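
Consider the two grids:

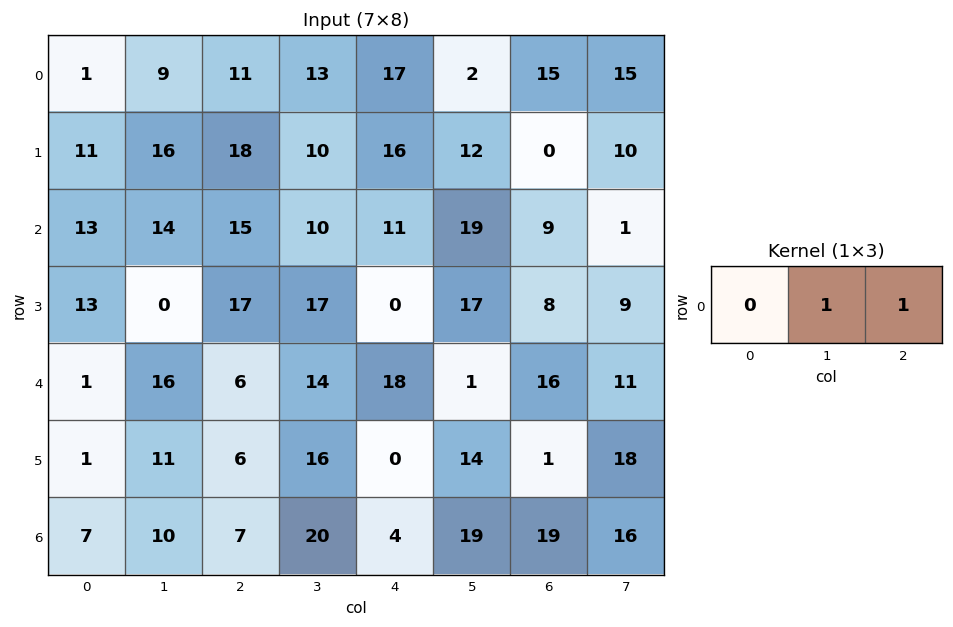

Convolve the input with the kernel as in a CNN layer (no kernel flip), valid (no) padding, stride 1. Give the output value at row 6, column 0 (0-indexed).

17

The receptive field on the input at this output position is [7 10 7]. Elementwise product with the kernel and sum: 10·1 + 7·1.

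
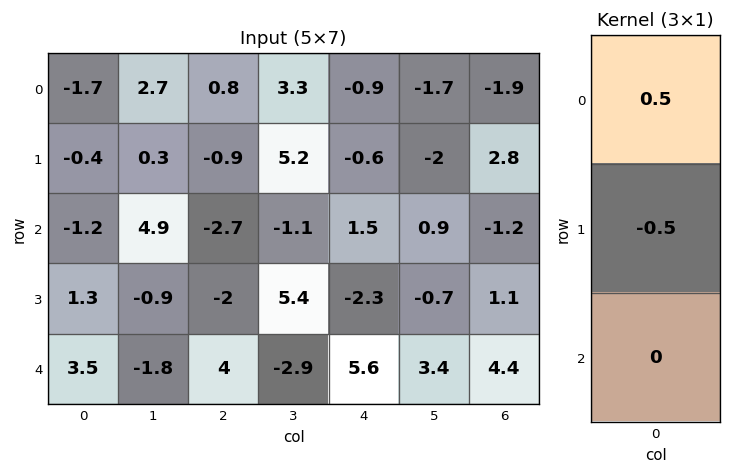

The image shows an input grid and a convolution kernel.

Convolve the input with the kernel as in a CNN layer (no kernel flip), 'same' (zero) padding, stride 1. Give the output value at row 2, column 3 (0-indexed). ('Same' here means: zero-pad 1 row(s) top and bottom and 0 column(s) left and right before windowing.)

The receptive field on the zero-padded input at this output position is [5.2 / -1.1 / 5.4]. Elementwise product with the kernel and sum: 5.2·0.5 + -1.1·-0.5.

3.15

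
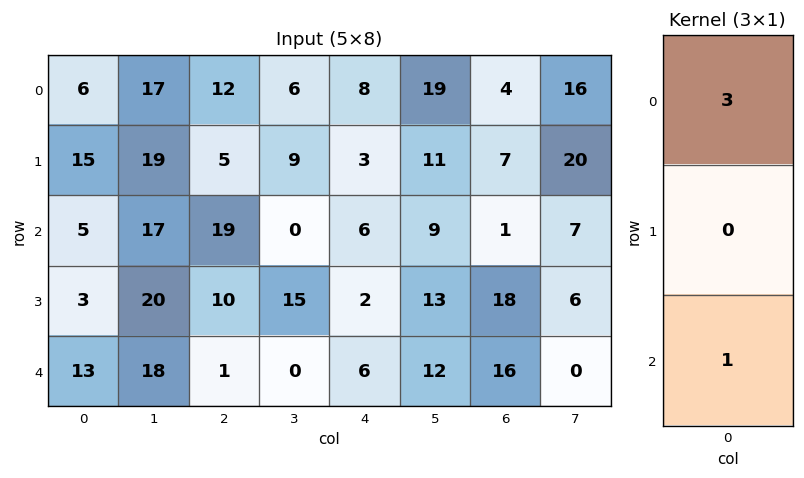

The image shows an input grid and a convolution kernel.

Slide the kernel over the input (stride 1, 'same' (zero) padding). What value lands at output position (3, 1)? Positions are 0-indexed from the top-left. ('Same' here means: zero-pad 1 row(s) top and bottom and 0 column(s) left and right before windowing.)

69

The receptive field on the zero-padded input at this output position is [17 / 20 / 18]. Elementwise product with the kernel and sum: 17·3 + 18·1.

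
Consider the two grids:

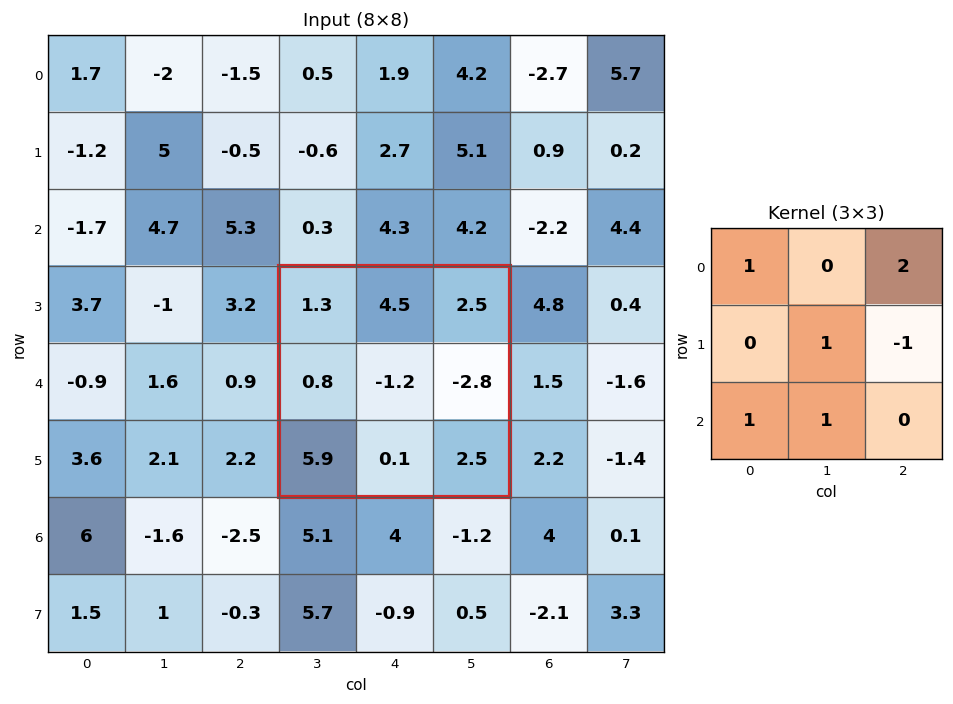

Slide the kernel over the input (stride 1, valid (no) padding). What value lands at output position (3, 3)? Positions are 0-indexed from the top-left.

13.9

The receptive field on the input at this output position is [1.3 4.5 2.5 / 0.8 -1.2 -2.8 / 5.9 0.1 2.5]. Elementwise product with the kernel and sum: 1.3·1 + 2.5·2 + -1.2·1 + -2.8·-1 + 5.9·1 + 0.1·1.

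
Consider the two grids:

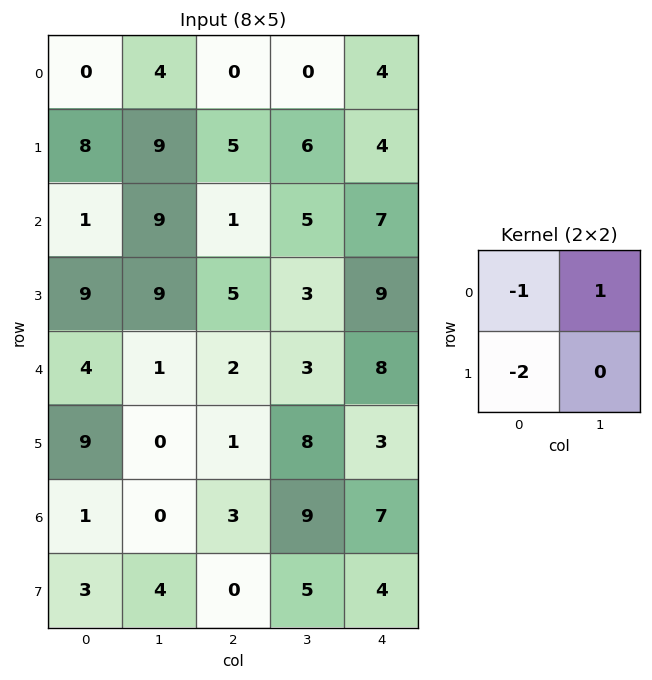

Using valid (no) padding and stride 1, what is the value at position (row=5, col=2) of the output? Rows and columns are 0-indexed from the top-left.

The receptive field on the input at this output position is [1 8 / 3 9]. Elementwise product with the kernel and sum: 1·-1 + 8·1 + 3·-2.

1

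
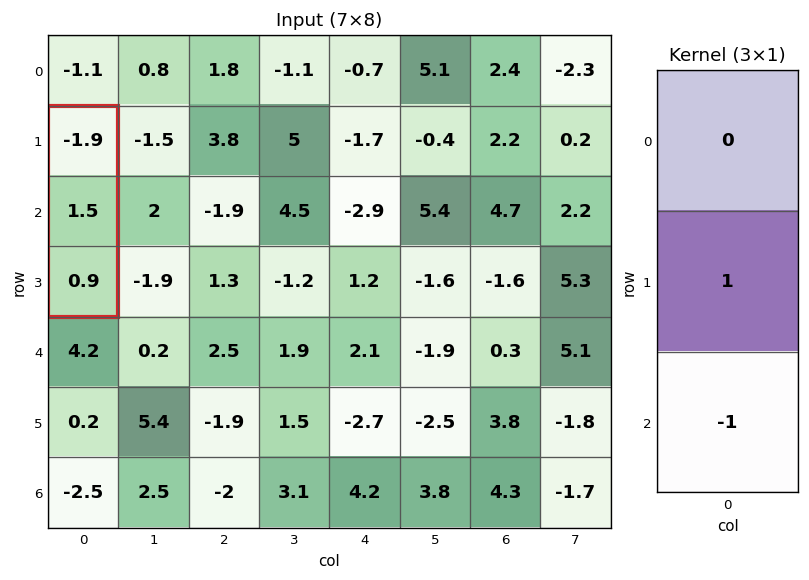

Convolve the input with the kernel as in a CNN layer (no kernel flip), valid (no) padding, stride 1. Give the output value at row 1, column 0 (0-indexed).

The receptive field on the input at this output position is [-1.9 / 1.5 / 0.9]. Elementwise product with the kernel and sum: 1.5·1 + 0.9·-1.

0.6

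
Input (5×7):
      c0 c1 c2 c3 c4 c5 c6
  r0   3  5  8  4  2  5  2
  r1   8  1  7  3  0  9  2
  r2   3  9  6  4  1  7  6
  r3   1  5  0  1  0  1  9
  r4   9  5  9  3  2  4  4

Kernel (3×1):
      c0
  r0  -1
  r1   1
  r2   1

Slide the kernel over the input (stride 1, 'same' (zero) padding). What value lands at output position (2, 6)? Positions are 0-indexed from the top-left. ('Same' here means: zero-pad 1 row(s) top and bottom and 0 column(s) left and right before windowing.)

13

The receptive field on the zero-padded input at this output position is [2 / 6 / 9]. Elementwise product with the kernel and sum: 2·-1 + 6·1 + 9·1.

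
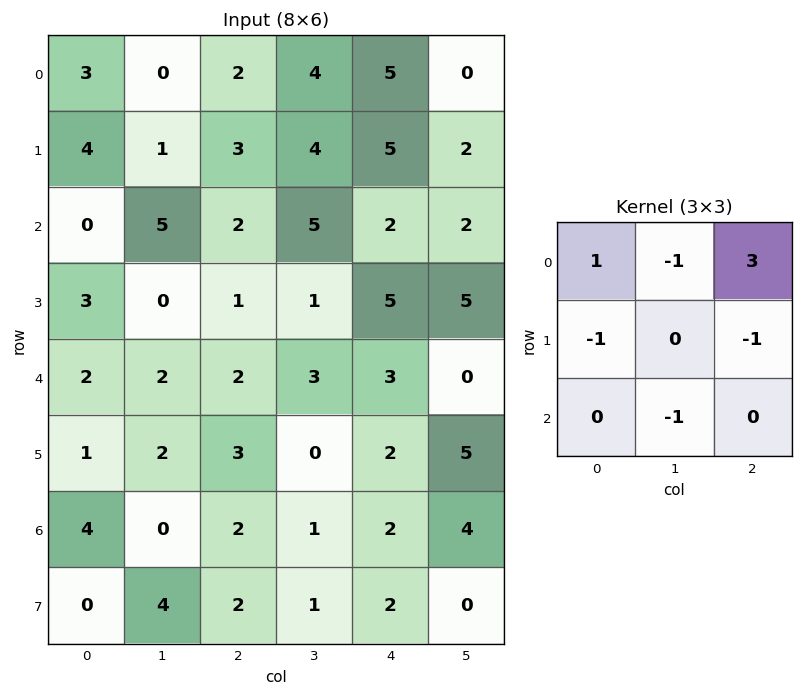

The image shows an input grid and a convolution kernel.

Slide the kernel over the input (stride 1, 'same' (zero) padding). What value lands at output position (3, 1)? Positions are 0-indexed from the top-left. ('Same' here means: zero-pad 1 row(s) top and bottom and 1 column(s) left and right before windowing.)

The receptive field on the zero-padded input at this output position is [0 5 2 / 3 0 1 / 2 2 2]. Elementwise product with the kernel and sum: 0·1 + 5·-1 + 2·3 + 3·-1 + 1·-1 + 2·-1.

-5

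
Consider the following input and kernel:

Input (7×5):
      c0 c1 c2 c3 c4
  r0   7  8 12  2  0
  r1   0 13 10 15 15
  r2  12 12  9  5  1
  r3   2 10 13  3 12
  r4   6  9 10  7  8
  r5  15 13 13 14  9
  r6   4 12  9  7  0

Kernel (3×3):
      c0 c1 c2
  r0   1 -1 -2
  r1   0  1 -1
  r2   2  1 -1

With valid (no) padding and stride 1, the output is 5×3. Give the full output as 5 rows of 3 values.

Output[0,0]: The receptive field on the input at this output position is [7 8 12 / 0 13 10 / 12 12 9]. Elementwise product with the kernel and sum: 7·1 + 8·-1 + 12·-2 + 13·1 + 10·-1 + 12·2 + 12·1 + 9·-1.
Output[0,1]: The receptive field on the input at this output position is [8 12 2 / 13 10 15 / 12 9 5]. Elementwise product with the kernel and sum: 8·1 + 12·-1 + 2·-2 + 10·1 + 15·-1 + 12·2 + 9·1 + 5·-1.

5 15 32
-29 7 -14
-10 24 12
-5 19 16
-12 10 17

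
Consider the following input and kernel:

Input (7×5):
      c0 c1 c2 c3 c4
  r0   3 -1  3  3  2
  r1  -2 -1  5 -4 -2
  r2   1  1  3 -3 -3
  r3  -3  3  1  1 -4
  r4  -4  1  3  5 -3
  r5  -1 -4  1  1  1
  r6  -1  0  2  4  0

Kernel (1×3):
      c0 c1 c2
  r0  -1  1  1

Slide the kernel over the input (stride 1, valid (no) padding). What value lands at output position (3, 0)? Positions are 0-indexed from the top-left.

7

The receptive field on the input at this output position is [-3 3 1]. Elementwise product with the kernel and sum: -3·-1 + 3·1 + 1·1.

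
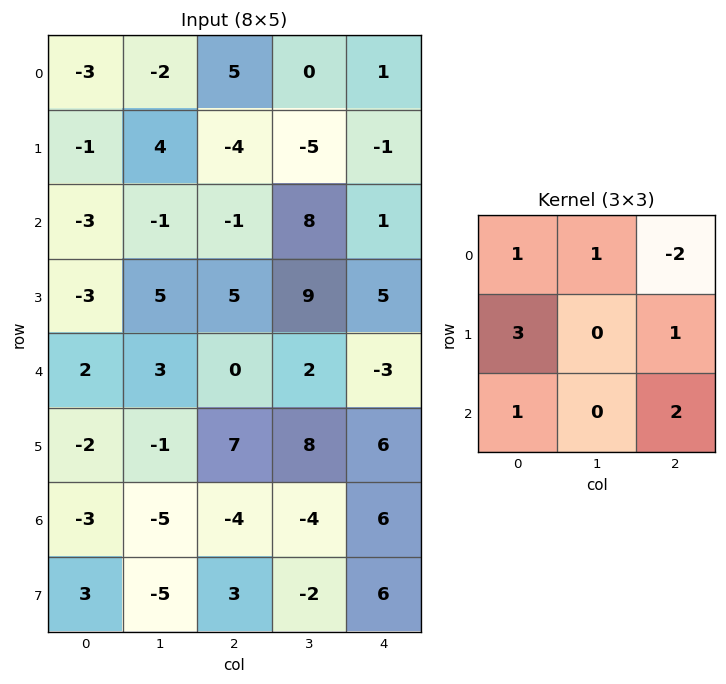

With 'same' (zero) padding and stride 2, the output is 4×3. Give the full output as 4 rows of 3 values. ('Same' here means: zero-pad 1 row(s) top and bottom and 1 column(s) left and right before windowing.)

Output[0,0]: The receptive field on the zero-padded input at this output position is [0 0 0 / 0 -3 -2 / 0 -1 4]. Elementwise product with the kernel and sum: 0·1 + 0·1 + 0·-2 + 0·3 + -2·1 + 0·1 + 4·2.

6 -12 -5
0 38 27
-12 18 28
-15 -38 0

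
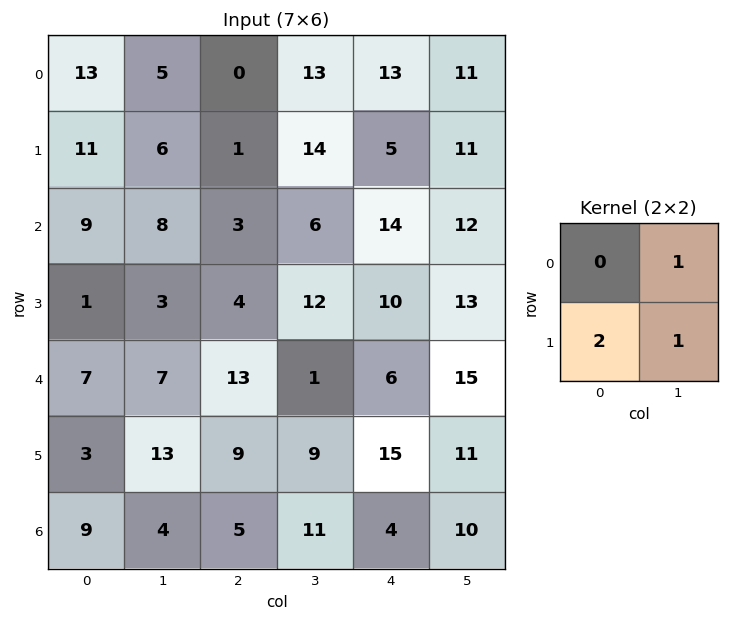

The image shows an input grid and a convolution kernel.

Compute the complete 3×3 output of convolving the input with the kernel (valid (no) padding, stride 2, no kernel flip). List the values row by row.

33 29 32
13 26 45
26 28 56

Output[0,0]: The receptive field on the input at this output position is [13 5 / 11 6]. Elementwise product with the kernel and sum: 5·1 + 11·2 + 6·1.
Output[0,1]: The receptive field on the input at this output position is [0 13 / 1 14]. Elementwise product with the kernel and sum: 13·1 + 1·2 + 14·1.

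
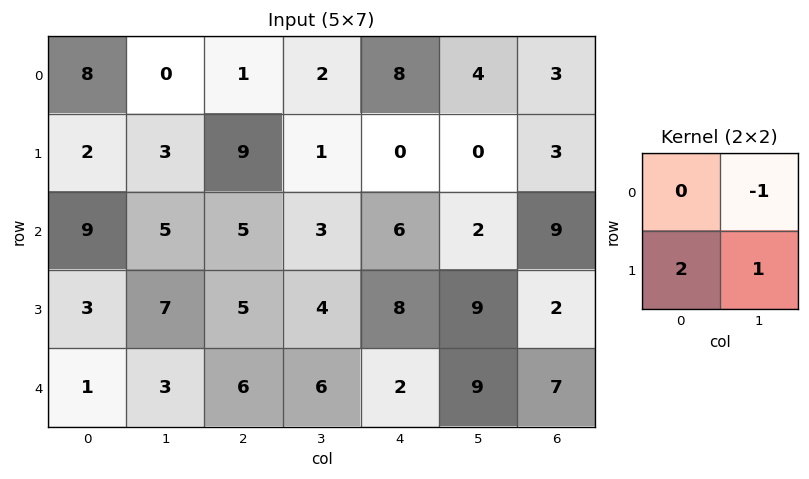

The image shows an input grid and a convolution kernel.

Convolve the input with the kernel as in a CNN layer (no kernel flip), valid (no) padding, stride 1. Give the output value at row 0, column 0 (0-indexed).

7

The receptive field on the input at this output position is [8 0 / 2 3]. Elementwise product with the kernel and sum: 0·-1 + 2·2 + 3·1.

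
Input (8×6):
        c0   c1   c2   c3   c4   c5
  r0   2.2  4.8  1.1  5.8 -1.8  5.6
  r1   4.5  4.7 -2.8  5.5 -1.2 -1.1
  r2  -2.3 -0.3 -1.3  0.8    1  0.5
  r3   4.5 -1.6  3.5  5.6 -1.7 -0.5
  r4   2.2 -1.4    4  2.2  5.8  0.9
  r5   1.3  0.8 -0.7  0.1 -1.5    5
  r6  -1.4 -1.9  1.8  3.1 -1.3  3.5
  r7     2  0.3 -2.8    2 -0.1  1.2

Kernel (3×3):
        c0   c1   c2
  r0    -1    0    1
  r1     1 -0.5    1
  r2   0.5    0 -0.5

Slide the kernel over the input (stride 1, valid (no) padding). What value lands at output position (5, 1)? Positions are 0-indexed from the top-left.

The receptive field on the input at this output position is [0.8 -0.7 0.1 / -1.9 1.8 3.1 / 0.3 -2.8 2]. Elementwise product with the kernel and sum: 0.8·-1 + 0.1·1 + -1.9·1 + 1.8·-0.5 + 3.1·1 + 0.3·0.5 + 2·-0.5.

-1.25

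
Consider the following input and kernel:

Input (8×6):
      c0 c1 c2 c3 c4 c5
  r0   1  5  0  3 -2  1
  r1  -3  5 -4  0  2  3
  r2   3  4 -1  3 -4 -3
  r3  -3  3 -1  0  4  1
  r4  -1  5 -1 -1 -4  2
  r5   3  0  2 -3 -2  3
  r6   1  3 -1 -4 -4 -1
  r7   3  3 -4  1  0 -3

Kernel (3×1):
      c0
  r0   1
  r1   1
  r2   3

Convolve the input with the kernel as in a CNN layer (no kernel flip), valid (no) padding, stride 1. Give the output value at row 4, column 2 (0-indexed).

-2

The receptive field on the input at this output position is [-1 / 2 / -1]. Elementwise product with the kernel and sum: -1·1 + 2·1 + -1·3.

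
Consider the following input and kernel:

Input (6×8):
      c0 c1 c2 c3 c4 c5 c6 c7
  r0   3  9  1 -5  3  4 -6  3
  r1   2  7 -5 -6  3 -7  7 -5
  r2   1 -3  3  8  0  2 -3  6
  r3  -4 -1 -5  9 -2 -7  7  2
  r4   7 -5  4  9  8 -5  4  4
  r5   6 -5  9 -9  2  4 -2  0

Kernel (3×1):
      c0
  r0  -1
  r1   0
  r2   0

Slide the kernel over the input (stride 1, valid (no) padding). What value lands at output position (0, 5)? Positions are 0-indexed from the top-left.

The receptive field on the input at this output position is [4 / -7 / 2]. Elementwise product with the kernel and sum: 4·-1.

-4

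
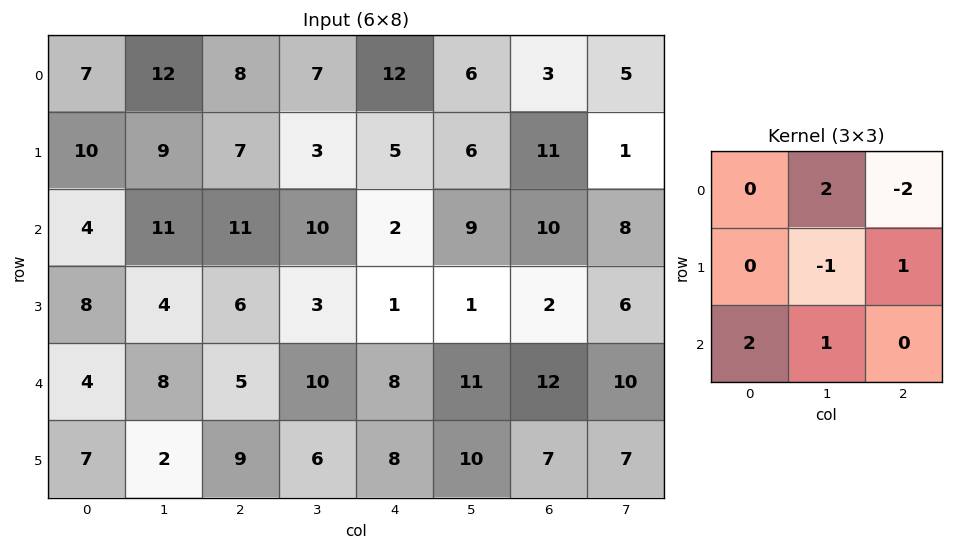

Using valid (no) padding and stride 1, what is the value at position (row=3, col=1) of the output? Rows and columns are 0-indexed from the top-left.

24

The receptive field on the input at this output position is [4 6 3 / 8 5 10 / 2 9 6]. Elementwise product with the kernel and sum: 6·2 + 3·-2 + 5·-1 + 10·1 + 2·2 + 9·1.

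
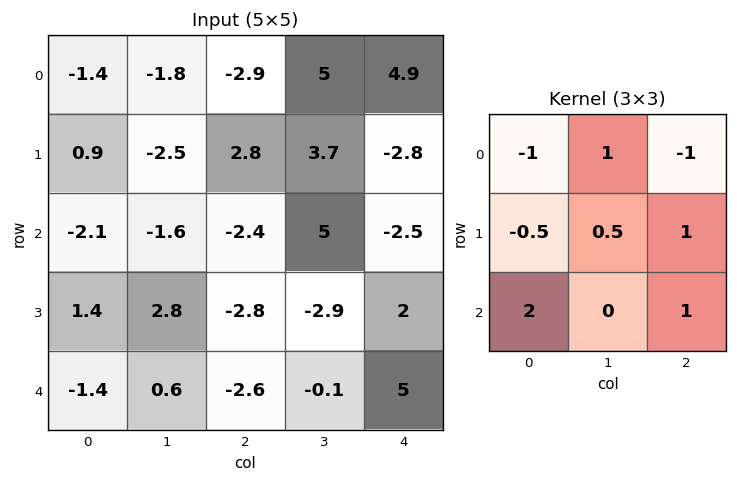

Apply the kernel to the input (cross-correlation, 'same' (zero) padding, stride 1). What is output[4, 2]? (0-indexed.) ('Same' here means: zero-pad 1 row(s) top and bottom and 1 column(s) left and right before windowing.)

-4.4

The receptive field on the zero-padded input at this output position is [2.8 -2.8 -2.9 / 0.6 -2.6 -0.1 / 0 0 0]. Elementwise product with the kernel and sum: 2.8·-1 + -2.8·1 + -2.9·-1 + 0.6·-0.5 + -2.6·0.5 + -0.1·1 + 0·2 + 0·1.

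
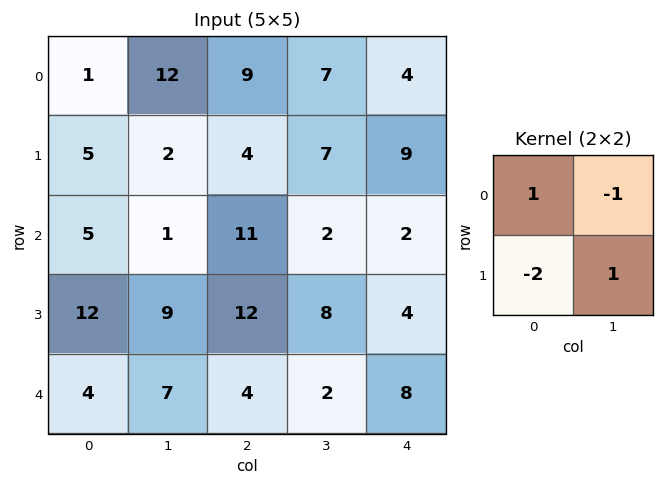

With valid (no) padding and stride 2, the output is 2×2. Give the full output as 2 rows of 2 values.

-19 1
-11 -7

Output[0,0]: The receptive field on the input at this output position is [1 12 / 5 2]. Elementwise product with the kernel and sum: 1·1 + 12·-1 + 5·-2 + 2·1.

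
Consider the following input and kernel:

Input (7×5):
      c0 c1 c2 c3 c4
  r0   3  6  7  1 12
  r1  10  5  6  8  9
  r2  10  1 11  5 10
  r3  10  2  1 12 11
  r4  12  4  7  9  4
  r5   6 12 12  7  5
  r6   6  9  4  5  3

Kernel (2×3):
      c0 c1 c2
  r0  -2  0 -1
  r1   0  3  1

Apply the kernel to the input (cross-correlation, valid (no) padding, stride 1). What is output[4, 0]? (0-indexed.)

17

The receptive field on the input at this output position is [12 4 7 / 6 12 12]. Elementwise product with the kernel and sum: 12·-2 + 7·-1 + 12·3 + 12·1.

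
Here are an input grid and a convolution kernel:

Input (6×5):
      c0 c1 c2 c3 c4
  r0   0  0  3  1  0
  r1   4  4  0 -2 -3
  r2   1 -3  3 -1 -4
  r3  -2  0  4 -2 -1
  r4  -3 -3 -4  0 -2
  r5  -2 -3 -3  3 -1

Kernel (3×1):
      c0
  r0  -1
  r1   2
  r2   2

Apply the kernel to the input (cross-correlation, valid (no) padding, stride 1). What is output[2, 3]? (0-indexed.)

-3

The receptive field on the input at this output position is [-1 / -2 / 0]. Elementwise product with the kernel and sum: -1·-1 + -2·2 + 0·2.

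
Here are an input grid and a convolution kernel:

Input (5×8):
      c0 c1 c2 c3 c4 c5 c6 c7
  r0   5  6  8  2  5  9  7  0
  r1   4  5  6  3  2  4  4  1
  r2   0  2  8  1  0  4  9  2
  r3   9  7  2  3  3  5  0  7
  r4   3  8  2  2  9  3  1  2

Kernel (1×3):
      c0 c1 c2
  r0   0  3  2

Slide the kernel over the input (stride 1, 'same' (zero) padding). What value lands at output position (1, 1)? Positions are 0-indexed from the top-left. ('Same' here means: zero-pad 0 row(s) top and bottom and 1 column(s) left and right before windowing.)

27

The receptive field on the zero-padded input at this output position is [4 5 6]. Elementwise product with the kernel and sum: 5·3 + 6·2.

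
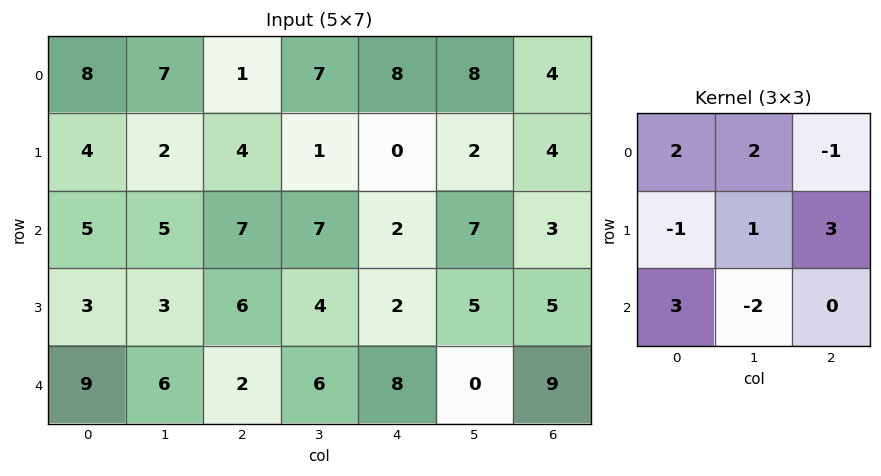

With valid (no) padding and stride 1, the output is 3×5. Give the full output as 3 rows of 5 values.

44 15 12 44 34
32 31 26 24 10
46 46 24 26 57

Output[0,0]: The receptive field on the input at this output position is [8 7 1 / 4 2 4 / 5 5 7]. Elementwise product with the kernel and sum: 8·2 + 7·2 + 1·-1 + 4·-1 + 2·1 + 4·3 + 5·3 + 5·-2.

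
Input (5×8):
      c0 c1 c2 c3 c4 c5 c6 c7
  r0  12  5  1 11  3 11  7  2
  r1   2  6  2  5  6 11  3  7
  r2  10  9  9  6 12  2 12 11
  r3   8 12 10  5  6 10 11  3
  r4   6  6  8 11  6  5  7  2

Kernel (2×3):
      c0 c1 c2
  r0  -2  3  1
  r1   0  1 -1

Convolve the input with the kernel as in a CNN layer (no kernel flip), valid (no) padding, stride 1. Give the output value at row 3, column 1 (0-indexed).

The receptive field on the input at this output position is [12 10 5 / 6 8 11]. Elementwise product with the kernel and sum: 12·-2 + 10·3 + 5·1 + 8·1 + 11·-1.

8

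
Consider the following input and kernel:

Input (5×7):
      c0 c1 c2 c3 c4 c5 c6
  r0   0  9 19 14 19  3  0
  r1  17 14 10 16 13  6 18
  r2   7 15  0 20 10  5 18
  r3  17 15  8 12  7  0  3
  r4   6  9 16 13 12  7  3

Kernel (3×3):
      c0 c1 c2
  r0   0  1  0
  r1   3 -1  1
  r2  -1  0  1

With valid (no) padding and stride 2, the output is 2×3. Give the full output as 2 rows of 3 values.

49 51 62
69 35 20

Output[0,0]: The receptive field on the input at this output position is [0 9 19 / 17 14 10 / 7 15 0]. Elementwise product with the kernel and sum: 9·1 + 17·3 + 14·-1 + 10·1 + 7·-1 + 0·1.
Output[0,1]: The receptive field on the input at this output position is [19 14 19 / 10 16 13 / 0 20 10]. Elementwise product with the kernel and sum: 14·1 + 10·3 + 16·-1 + 13·1 + 0·-1 + 10·1.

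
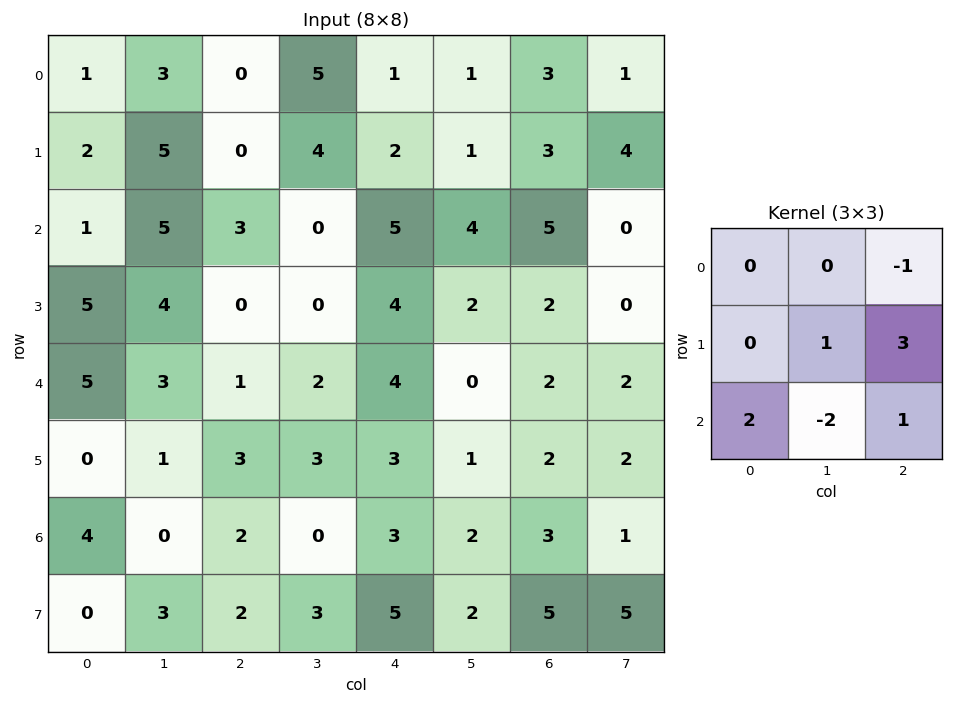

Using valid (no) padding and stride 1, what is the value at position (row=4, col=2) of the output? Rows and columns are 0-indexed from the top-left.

The receptive field on the input at this output position is [1 2 4 / 3 3 3 / 2 0 3]. Elementwise product with the kernel and sum: 4·-1 + 3·1 + 3·3 + 2·2 + 0·-2 + 3·1.

15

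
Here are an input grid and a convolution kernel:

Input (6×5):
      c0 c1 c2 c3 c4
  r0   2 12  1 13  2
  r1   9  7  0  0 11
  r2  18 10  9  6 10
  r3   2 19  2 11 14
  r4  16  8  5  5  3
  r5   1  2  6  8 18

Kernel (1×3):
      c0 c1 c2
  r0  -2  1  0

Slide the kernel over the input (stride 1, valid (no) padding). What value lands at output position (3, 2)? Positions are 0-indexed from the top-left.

7

The receptive field on the input at this output position is [2 11 14]. Elementwise product with the kernel and sum: 2·-2 + 11·1.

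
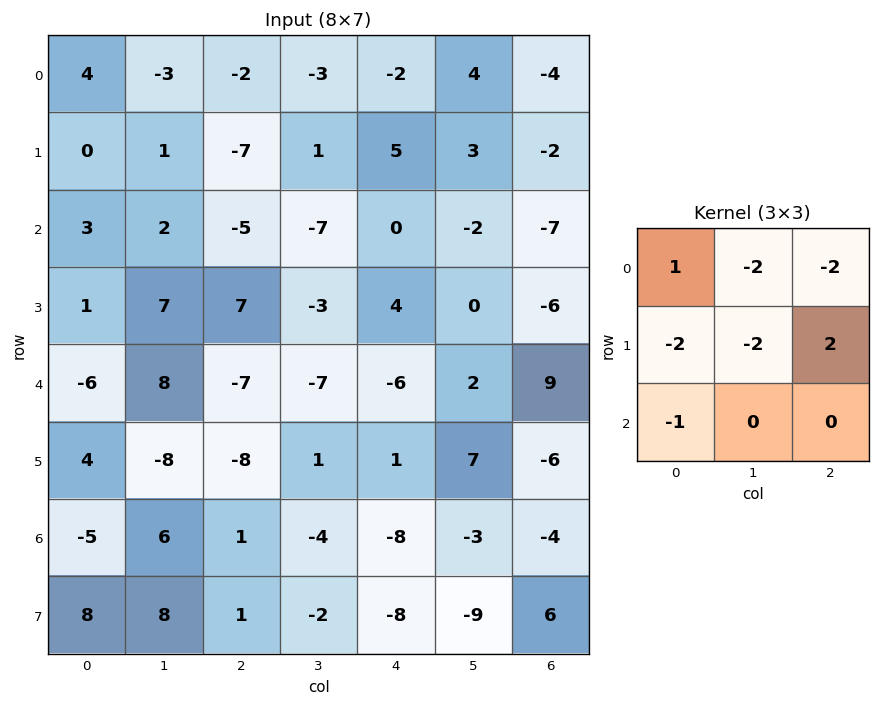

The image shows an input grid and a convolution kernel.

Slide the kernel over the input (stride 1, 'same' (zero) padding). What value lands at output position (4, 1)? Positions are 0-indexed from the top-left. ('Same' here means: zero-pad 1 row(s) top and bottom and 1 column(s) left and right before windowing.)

-49

The receptive field on the zero-padded input at this output position is [1 7 7 / -6 8 -7 / 4 -8 -8]. Elementwise product with the kernel and sum: 1·1 + 7·-2 + 7·-2 + -6·-2 + 8·-2 + -7·2 + 4·-1.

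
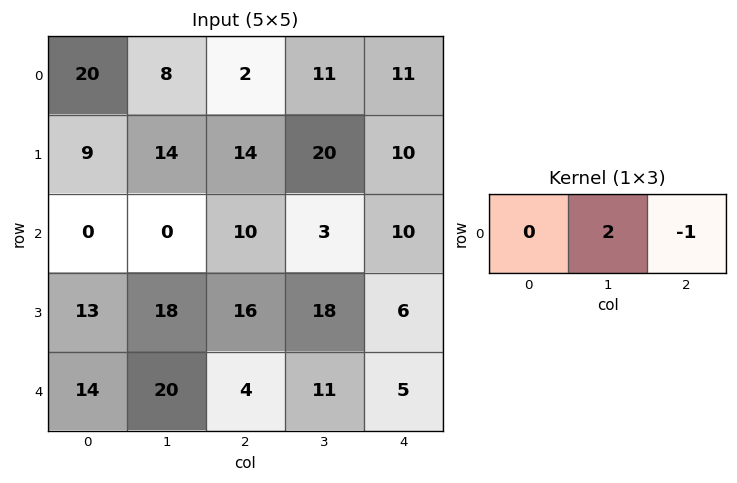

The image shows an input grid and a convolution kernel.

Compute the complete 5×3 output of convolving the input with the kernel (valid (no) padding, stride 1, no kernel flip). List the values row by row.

Output[0,0]: The receptive field on the input at this output position is [20 8 2]. Elementwise product with the kernel and sum: 8·2 + 2·-1.

14 -7 11
14 8 30
-10 17 -4
20 14 30
36 -3 17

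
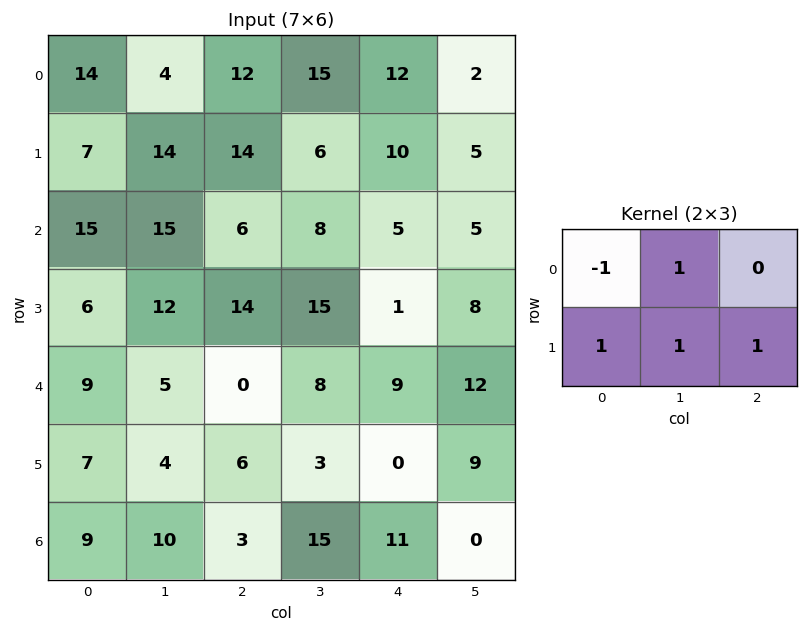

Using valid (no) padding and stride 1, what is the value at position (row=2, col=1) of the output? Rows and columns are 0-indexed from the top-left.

32

The receptive field on the input at this output position is [15 6 8 / 12 14 15]. Elementwise product with the kernel and sum: 15·-1 + 6·1 + 12·1 + 14·1 + 15·1.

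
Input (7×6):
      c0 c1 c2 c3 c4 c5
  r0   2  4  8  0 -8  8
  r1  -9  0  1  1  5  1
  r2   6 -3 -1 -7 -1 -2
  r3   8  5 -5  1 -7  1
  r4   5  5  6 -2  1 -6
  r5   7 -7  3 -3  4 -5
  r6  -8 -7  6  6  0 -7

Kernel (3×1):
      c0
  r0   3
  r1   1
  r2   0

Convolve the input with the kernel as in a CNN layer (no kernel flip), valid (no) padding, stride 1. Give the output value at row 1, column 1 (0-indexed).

-3

The receptive field on the input at this output position is [0 / -3 / 5]. Elementwise product with the kernel and sum: 0·3 + -3·1.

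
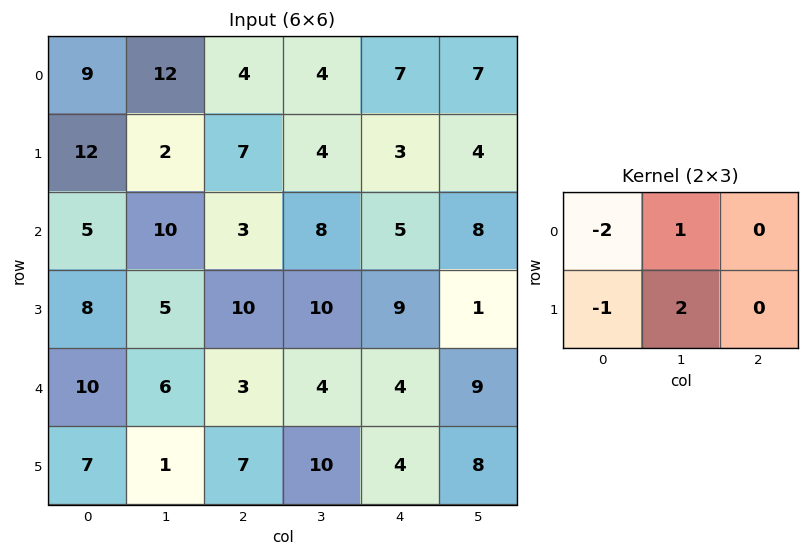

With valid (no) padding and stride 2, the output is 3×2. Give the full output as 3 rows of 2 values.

-14 -3
2 12
-19 11

Output[0,0]: The receptive field on the input at this output position is [9 12 4 / 12 2 7]. Elementwise product with the kernel and sum: 9·-2 + 12·1 + 12·-1 + 2·2.
Output[0,1]: The receptive field on the input at this output position is [4 4 7 / 7 4 3]. Elementwise product with the kernel and sum: 4·-2 + 4·1 + 7·-1 + 4·2.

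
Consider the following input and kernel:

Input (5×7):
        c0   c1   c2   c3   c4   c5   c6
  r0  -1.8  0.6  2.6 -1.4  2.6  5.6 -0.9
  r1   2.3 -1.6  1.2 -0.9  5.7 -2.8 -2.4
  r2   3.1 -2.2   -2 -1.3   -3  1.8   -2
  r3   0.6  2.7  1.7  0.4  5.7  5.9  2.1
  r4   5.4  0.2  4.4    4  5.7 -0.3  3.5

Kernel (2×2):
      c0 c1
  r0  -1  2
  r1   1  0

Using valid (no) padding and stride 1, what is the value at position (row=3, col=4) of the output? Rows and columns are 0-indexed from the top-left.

11.8

The receptive field on the input at this output position is [5.7 5.9 / 5.7 -0.3]. Elementwise product with the kernel and sum: 5.7·-1 + 5.9·2 + 5.7·1.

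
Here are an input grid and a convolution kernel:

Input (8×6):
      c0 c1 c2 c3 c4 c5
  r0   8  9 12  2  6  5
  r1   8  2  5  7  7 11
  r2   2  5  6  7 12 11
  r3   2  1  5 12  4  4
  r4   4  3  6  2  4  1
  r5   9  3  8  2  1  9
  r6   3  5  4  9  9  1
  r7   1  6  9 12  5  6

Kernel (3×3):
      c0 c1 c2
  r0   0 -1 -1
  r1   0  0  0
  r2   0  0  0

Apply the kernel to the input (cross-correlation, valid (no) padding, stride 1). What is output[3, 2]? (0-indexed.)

The receptive field on the input at this output position is [5 12 4 / 6 2 4 / 8 2 1]. Elementwise product with the kernel and sum: 12·-1 + 4·-1.

-16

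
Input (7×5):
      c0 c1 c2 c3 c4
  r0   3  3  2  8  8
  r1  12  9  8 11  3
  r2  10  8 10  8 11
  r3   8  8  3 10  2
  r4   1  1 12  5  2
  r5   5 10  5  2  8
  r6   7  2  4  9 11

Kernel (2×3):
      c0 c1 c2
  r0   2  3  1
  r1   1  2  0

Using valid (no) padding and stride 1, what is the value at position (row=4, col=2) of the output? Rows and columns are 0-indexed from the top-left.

50

The receptive field on the input at this output position is [12 5 2 / 5 2 8]. Elementwise product with the kernel and sum: 12·2 + 5·3 + 2·1 + 5·1 + 2·2.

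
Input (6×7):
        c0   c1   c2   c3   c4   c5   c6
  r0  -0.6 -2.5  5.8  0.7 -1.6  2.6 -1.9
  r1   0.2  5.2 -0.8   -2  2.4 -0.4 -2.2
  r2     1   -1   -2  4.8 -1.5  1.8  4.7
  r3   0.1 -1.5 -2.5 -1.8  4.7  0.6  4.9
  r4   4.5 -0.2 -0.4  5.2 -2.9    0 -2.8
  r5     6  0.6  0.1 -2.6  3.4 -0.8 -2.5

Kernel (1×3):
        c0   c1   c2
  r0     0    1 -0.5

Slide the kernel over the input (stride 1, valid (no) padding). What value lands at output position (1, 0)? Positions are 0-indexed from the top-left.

5.6

The receptive field on the input at this output position is [0.2 5.2 -0.8]. Elementwise product with the kernel and sum: 5.2·1 + -0.8·-0.5.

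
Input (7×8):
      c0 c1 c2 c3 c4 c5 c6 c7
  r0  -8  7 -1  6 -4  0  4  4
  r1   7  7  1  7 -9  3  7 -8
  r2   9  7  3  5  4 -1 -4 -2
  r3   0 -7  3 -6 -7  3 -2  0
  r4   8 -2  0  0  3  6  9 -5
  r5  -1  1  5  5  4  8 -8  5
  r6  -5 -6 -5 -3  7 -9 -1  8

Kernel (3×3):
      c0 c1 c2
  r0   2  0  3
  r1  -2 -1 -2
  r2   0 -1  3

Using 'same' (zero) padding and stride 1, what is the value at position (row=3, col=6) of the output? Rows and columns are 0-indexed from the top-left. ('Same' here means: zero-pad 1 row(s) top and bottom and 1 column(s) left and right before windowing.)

The receptive field on the zero-padded input at this output position is [-1 -4 -2 / 3 -2 0 / 6 9 -5]. Elementwise product with the kernel and sum: -1·2 + -2·3 + 3·-2 + -2·-1 + 0·-2 + 9·-1 + -5·3.

-36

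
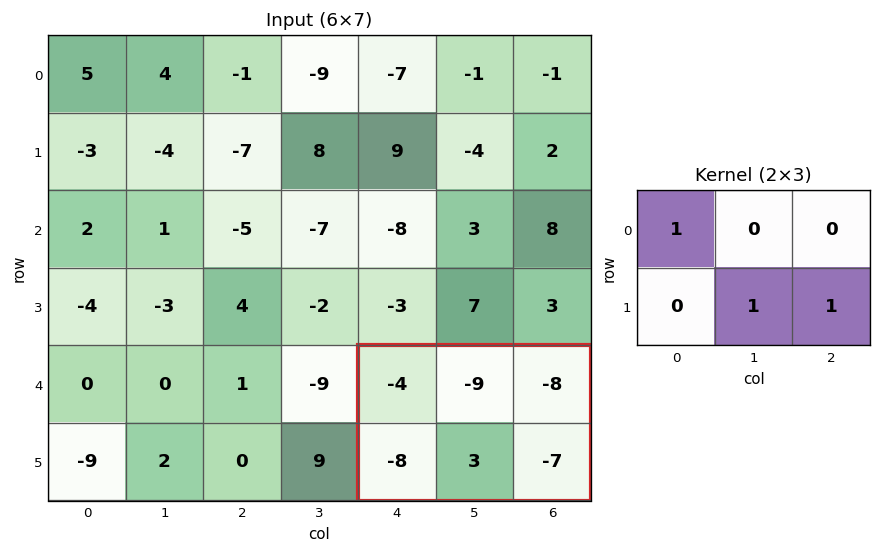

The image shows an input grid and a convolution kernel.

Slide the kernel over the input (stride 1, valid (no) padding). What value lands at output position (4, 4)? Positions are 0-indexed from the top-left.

The receptive field on the input at this output position is [-4 -9 -8 / -8 3 -7]. Elementwise product with the kernel and sum: -4·1 + 3·1 + -7·1.

-8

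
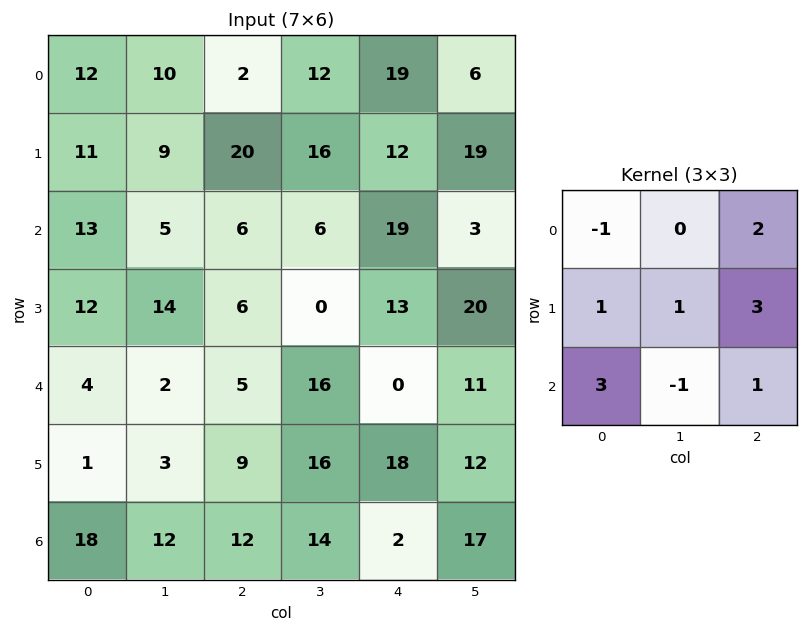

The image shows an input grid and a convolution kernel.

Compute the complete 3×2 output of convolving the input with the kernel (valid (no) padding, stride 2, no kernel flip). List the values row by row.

Output[0,0]: The receptive field on the input at this output position is [12 10 2 / 11 9 20 / 13 5 6]. Elementwise product with the kernel and sum: 12·-1 + 2·2 + 11·1 + 9·1 + 20·3 + 13·3 + 5·-1 + 6·1.

112 139
58 76
91 98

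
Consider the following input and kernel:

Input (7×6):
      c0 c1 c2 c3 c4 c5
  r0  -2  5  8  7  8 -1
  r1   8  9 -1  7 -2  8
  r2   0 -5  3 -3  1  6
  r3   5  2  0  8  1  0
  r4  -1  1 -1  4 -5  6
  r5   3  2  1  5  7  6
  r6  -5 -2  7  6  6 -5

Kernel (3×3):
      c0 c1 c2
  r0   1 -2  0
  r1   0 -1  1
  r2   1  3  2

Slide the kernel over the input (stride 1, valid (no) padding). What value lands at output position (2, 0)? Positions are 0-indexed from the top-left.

The receptive field on the input at this output position is [0 -5 3 / 5 2 0 / -1 1 -1]. Elementwise product with the kernel and sum: 0·1 + -5·-2 + 2·-1 + 0·1 + -1·1 + 1·3 + -1·2.

8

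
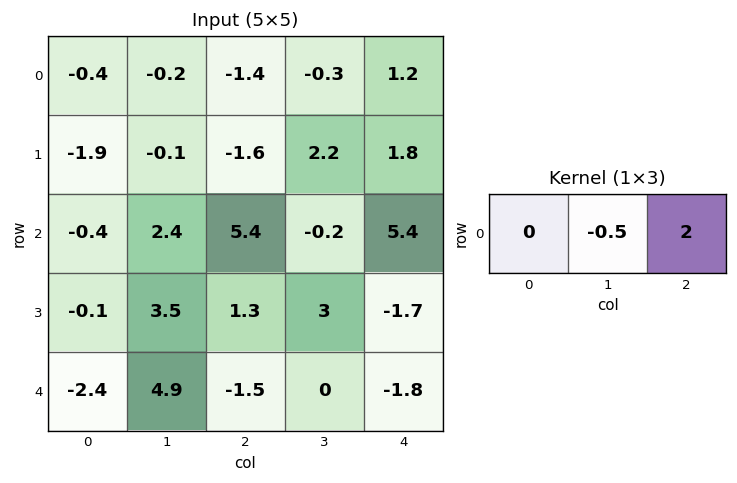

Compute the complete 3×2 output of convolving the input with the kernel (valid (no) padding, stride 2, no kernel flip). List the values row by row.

-2.7 2.55
9.6 10.9
-5.45 -3.6

Output[0,0]: The receptive field on the input at this output position is [-0.4 -0.2 -1.4]. Elementwise product with the kernel and sum: -0.2·-0.5 + -1.4·2.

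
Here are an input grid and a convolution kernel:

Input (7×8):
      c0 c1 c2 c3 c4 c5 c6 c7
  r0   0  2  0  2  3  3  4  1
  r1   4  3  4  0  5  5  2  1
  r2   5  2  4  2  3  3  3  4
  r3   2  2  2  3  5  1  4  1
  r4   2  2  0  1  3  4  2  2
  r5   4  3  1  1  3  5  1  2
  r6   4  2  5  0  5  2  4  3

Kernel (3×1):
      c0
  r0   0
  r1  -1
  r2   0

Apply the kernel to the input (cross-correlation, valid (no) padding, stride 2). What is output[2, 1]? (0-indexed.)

The receptive field on the input at this output position is [0 / 1 / 5]. Elementwise product with the kernel and sum: 1·-1.

-1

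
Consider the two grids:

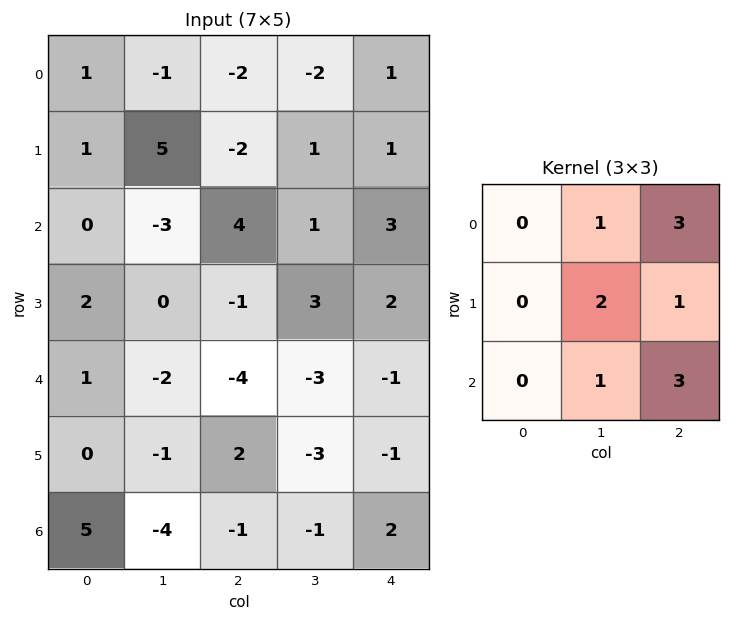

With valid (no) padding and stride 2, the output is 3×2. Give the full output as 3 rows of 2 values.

10 14
-6 12
-21 -8

Output[0,0]: The receptive field on the input at this output position is [1 -1 -2 / 1 5 -2 / 0 -3 4]. Elementwise product with the kernel and sum: -1·1 + -2·3 + 5·2 + -2·1 + -3·1 + 4·3.
Output[0,1]: The receptive field on the input at this output position is [-2 -2 1 / -2 1 1 / 4 1 3]. Elementwise product with the kernel and sum: -2·1 + 1·3 + 1·2 + 1·1 + 1·1 + 3·3.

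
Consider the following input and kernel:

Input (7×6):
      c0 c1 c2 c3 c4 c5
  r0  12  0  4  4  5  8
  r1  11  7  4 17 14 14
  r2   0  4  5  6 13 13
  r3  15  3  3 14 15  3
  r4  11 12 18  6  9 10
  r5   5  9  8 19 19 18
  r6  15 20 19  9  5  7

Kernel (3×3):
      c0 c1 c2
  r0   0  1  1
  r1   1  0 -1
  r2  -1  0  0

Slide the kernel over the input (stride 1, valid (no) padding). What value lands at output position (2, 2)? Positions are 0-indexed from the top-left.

The receptive field on the input at this output position is [5 6 13 / 3 14 15 / 18 6 9]. Elementwise product with the kernel and sum: 6·1 + 13·1 + 3·1 + 15·-1 + 18·-1.

-11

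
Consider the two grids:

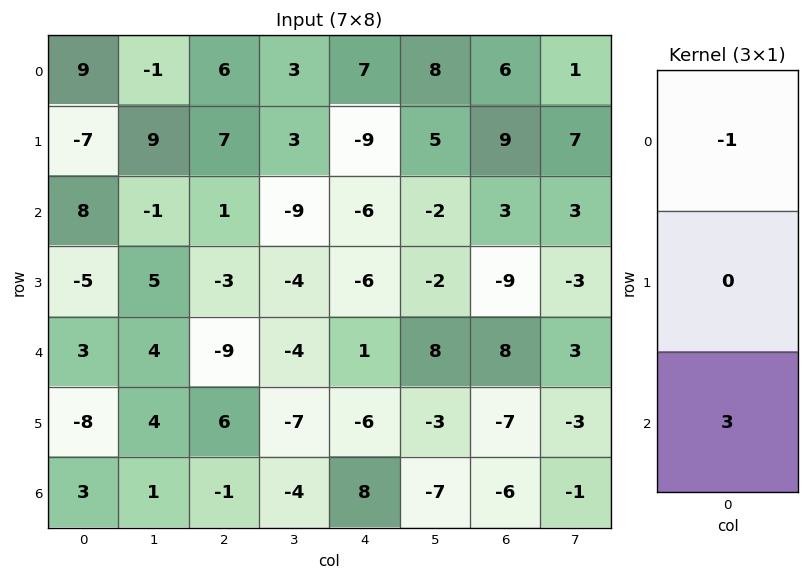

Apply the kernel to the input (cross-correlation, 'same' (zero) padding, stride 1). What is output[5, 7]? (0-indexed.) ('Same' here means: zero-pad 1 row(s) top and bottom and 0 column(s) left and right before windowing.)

-6

The receptive field on the zero-padded input at this output position is [3 / -3 / -1]. Elementwise product with the kernel and sum: 3·-1 + -1·3.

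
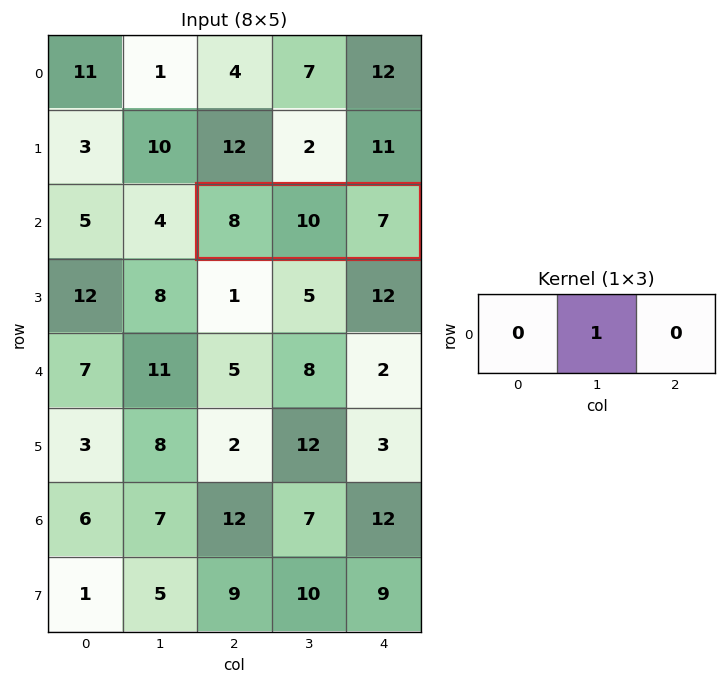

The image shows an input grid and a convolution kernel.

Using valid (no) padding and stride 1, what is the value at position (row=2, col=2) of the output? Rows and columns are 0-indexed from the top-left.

The receptive field on the input at this output position is [8 10 7]. Elementwise product with the kernel and sum: 10·1.

10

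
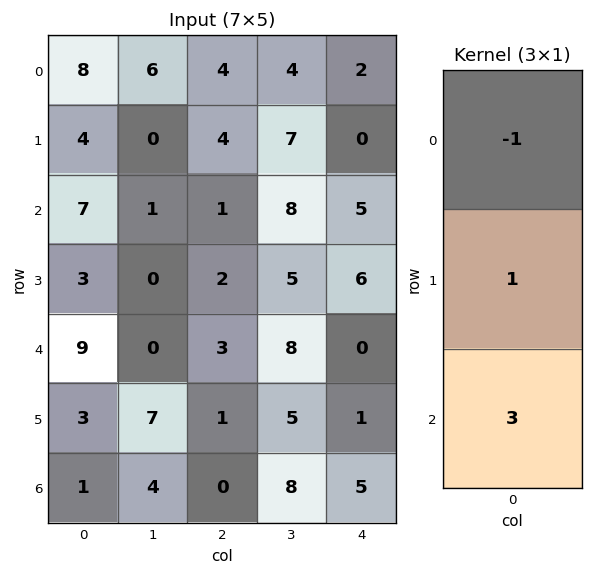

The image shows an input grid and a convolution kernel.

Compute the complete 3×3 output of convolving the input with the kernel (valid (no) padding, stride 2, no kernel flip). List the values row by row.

Output[0,0]: The receptive field on the input at this output position is [8 / 4 / 7]. Elementwise product with the kernel and sum: 8·-1 + 4·1 + 7·3.
Output[0,1]: The receptive field on the input at this output position is [4 / 4 / 1]. Elementwise product with the kernel and sum: 4·-1 + 4·1 + 1·3.

17 3 13
23 10 1
-3 -2 16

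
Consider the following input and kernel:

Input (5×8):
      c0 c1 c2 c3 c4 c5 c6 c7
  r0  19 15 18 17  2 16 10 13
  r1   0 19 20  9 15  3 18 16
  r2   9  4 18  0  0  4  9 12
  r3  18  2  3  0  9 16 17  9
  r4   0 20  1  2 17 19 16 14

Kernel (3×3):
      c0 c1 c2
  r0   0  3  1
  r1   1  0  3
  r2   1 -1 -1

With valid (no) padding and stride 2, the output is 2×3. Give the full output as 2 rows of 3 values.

110 136 114
36 12 63

Output[0,0]: The receptive field on the input at this output position is [19 15 18 / 0 19 20 / 9 4 18]. Elementwise product with the kernel and sum: 15·3 + 18·1 + 0·1 + 20·3 + 9·1 + 4·-1 + 18·-1.
Output[0,1]: The receptive field on the input at this output position is [18 17 2 / 20 9 15 / 18 0 0]. Elementwise product with the kernel and sum: 17·3 + 2·1 + 20·1 + 15·3 + 18·1 + 0·-1 + 0·-1.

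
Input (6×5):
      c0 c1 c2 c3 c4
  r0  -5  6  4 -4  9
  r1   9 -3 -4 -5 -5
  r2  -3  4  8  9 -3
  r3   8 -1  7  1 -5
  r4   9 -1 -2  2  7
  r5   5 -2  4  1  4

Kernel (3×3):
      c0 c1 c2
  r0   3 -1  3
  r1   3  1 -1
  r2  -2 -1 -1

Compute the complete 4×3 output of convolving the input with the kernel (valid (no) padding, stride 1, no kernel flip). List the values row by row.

13 -31 9
-17 -15 4
12 36 28
62 -15 -19

Output[0,0]: The receptive field on the input at this output position is [-5 6 4 / 9 -3 -4 / -3 4 8]. Elementwise product with the kernel and sum: -5·3 + 6·-1 + 4·3 + 9·3 + -3·1 + -4·-1 + -3·-2 + 4·-1 + 8·-1.
Output[0,1]: The receptive field on the input at this output position is [6 4 -4 / -3 -4 -5 / 4 8 9]. Elementwise product with the kernel and sum: 6·3 + 4·-1 + -4·3 + -3·3 + -4·1 + -5·-1 + 4·-2 + 8·-1 + 9·-1.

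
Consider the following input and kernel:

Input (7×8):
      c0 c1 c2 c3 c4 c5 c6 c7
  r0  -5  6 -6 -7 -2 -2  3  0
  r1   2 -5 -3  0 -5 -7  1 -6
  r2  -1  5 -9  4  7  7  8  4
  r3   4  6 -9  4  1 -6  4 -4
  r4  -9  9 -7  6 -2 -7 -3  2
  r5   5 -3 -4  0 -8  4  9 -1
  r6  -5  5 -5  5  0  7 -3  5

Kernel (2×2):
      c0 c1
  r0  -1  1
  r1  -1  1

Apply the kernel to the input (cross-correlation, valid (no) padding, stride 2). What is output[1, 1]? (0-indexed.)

The receptive field on the input at this output position is [-9 4 / -9 4]. Elementwise product with the kernel and sum: -9·-1 + 4·1 + -9·-1 + 4·1.

26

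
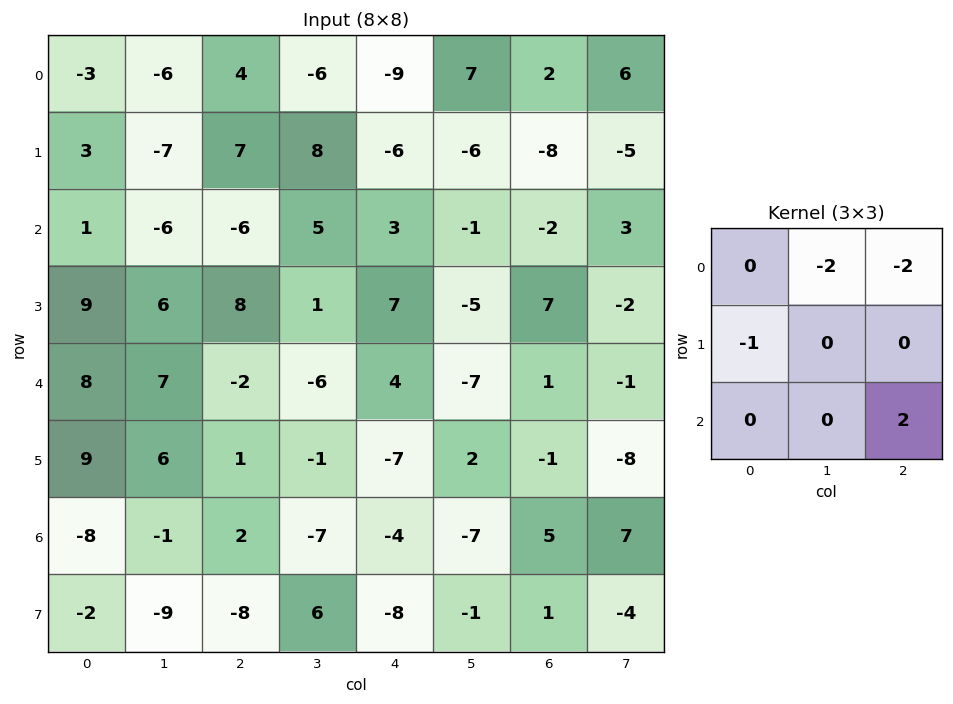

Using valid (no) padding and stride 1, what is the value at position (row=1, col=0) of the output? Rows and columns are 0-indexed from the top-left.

The receptive field on the input at this output position is [3 -7 7 / 1 -6 -6 / 9 6 8]. Elementwise product with the kernel and sum: -7·-2 + 7·-2 + 1·-1 + 8·2.

15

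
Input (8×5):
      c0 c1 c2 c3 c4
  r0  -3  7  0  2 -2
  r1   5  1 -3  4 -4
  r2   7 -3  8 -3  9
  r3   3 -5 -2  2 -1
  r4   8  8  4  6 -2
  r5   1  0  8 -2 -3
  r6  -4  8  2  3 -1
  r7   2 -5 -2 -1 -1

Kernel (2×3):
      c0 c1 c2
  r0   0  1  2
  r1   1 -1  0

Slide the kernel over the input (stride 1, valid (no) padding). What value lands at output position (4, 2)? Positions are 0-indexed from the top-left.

The receptive field on the input at this output position is [4 6 -2 / 8 -2 -3]. Elementwise product with the kernel and sum: 6·1 + -2·2 + 8·1 + -2·-1.

12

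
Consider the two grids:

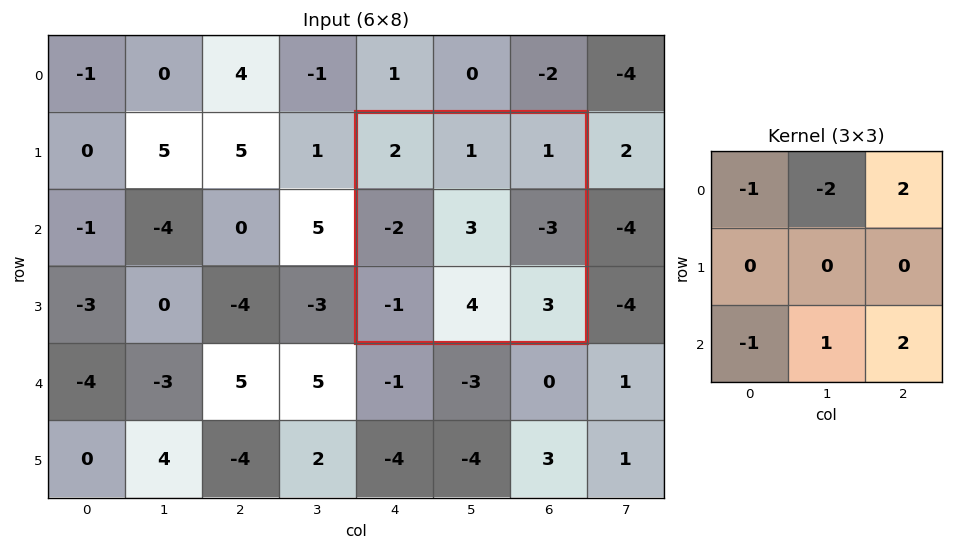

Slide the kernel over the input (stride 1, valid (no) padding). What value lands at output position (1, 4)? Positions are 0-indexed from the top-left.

The receptive field on the input at this output position is [2 1 1 / -2 3 -3 / -1 4 3]. Elementwise product with the kernel and sum: 2·-1 + 1·-2 + 1·2 + -1·-1 + 4·1 + 3·2.

9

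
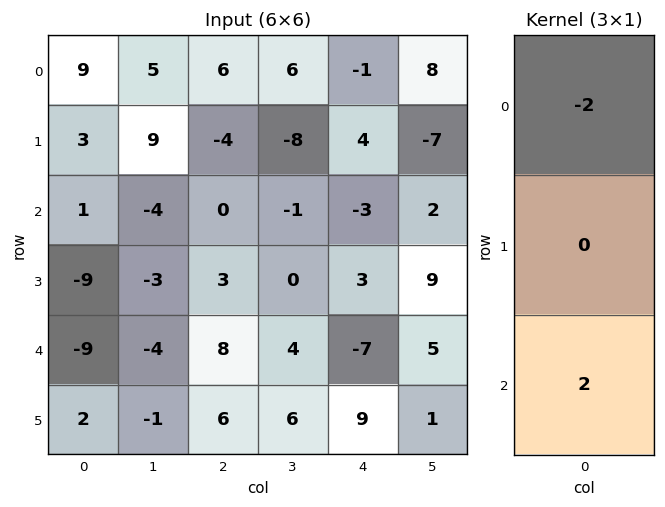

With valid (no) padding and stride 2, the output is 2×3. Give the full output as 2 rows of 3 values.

-16 -12 -4
-20 16 -8

Output[0,0]: The receptive field on the input at this output position is [9 / 3 / 1]. Elementwise product with the kernel and sum: 9·-2 + 1·2.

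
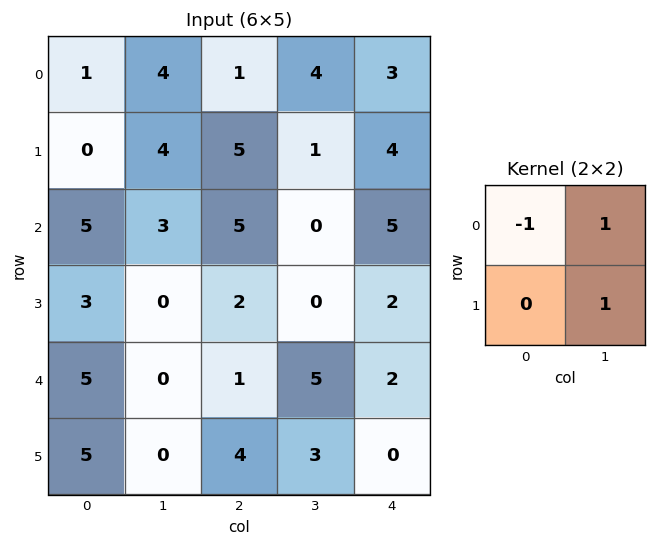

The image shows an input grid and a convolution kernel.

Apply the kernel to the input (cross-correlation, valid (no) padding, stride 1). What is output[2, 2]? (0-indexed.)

-5

The receptive field on the input at this output position is [5 0 / 2 0]. Elementwise product with the kernel and sum: 5·-1 + 0·1 + 0·1.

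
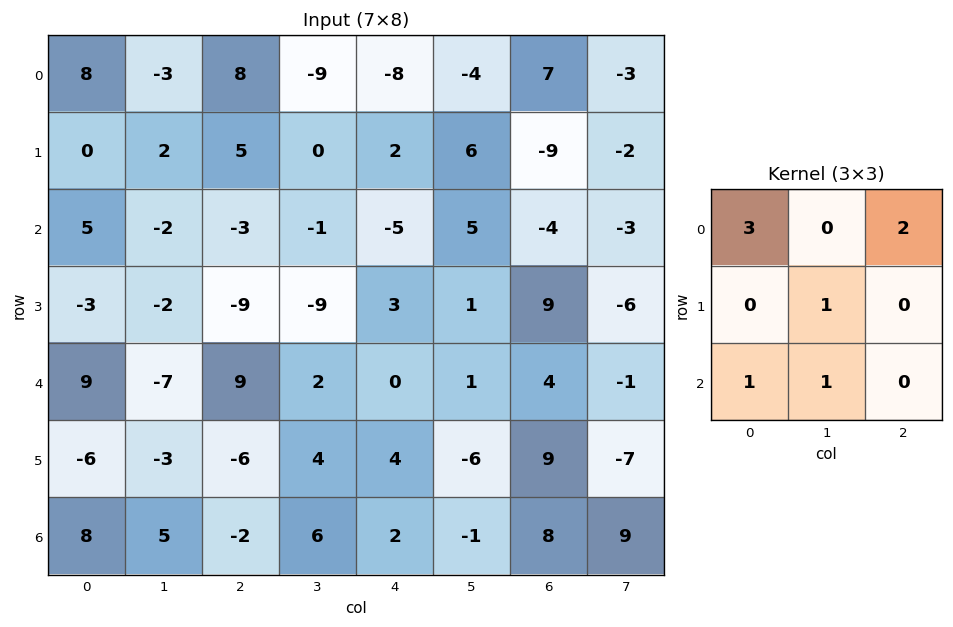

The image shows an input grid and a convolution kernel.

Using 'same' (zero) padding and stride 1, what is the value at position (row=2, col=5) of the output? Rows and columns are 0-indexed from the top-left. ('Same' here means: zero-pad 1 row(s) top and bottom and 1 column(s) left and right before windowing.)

The receptive field on the zero-padded input at this output position is [2 6 -9 / -5 5 -4 / 3 1 9]. Elementwise product with the kernel and sum: 2·3 + -9·2 + 5·1 + 3·1 + 1·1.

-3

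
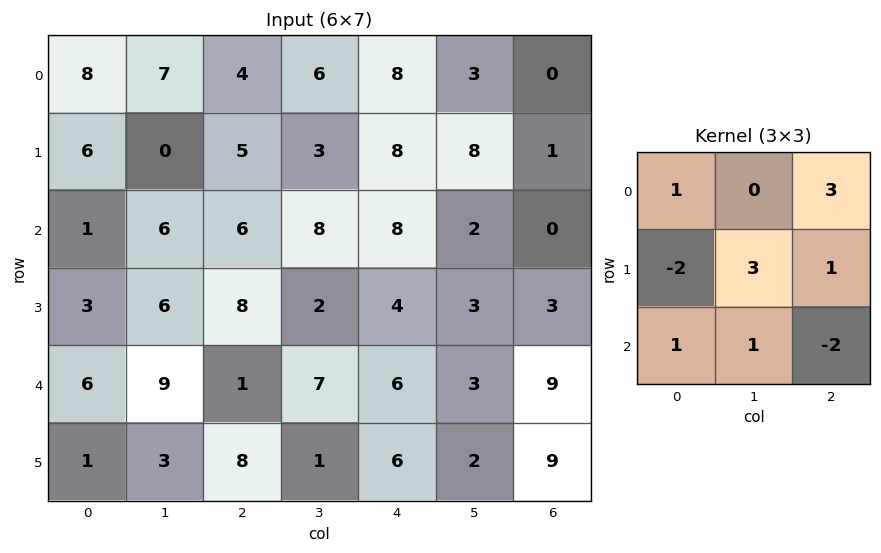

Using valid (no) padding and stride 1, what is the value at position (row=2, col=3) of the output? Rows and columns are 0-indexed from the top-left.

The receptive field on the input at this output position is [8 8 2 / 2 4 3 / 7 6 3]. Elementwise product with the kernel and sum: 8·1 + 2·3 + 2·-2 + 4·3 + 3·1 + 7·1 + 6·1 + 3·-2.

32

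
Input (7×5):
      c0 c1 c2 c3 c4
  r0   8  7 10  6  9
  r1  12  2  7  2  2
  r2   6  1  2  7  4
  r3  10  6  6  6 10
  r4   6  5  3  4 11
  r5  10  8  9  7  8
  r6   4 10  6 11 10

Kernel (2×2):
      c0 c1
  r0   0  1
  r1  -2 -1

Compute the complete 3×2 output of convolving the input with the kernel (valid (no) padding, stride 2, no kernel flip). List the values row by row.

-19 -10
-25 -11
-23 -21

Output[0,0]: The receptive field on the input at this output position is [8 7 / 12 2]. Elementwise product with the kernel and sum: 7·1 + 12·-2 + 2·-1.
Output[0,1]: The receptive field on the input at this output position is [10 6 / 7 2]. Elementwise product with the kernel and sum: 6·1 + 7·-2 + 2·-1.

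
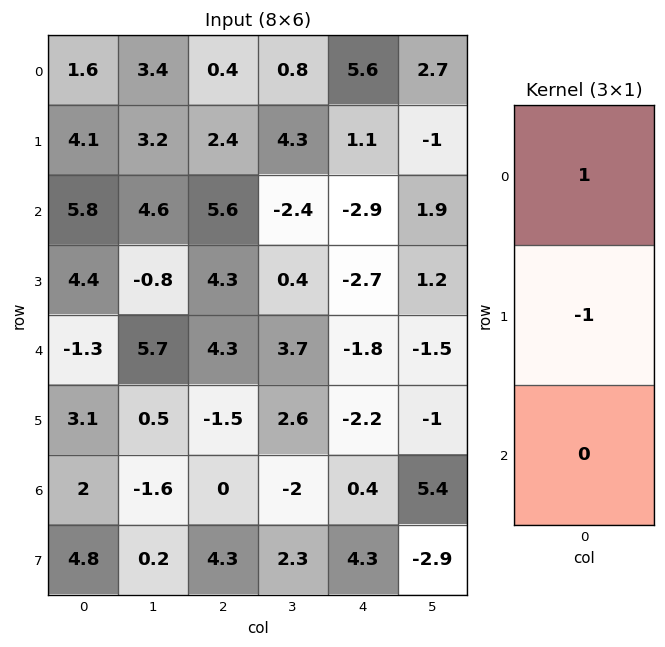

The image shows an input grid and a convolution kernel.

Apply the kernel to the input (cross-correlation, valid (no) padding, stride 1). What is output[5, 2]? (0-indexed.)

The receptive field on the input at this output position is [-1.5 / 0 / 4.3]. Elementwise product with the kernel and sum: -1.5·1 + 0·-1.

-1.5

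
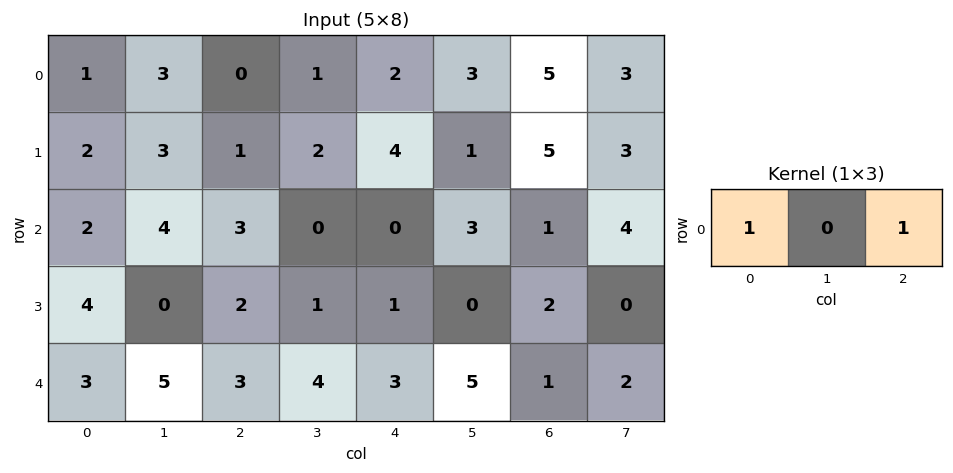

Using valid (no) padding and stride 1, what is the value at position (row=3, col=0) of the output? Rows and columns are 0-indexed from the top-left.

The receptive field on the input at this output position is [4 0 2]. Elementwise product with the kernel and sum: 4·1 + 2·1.

6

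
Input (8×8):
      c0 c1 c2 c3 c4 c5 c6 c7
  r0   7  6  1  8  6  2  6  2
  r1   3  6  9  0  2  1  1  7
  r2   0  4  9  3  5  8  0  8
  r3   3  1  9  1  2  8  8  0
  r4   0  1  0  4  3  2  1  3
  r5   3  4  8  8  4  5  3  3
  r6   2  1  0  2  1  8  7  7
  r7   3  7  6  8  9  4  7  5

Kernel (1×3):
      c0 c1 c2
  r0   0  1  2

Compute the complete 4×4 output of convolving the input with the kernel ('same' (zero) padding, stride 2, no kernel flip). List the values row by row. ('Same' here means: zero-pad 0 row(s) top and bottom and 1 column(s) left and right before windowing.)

Output[0,0]: The receptive field on the zero-padded input at this output position is [0 7 6]. Elementwise product with the kernel and sum: 7·1 + 6·2.

19 17 10 10
8 15 21 16
2 8 7 7
4 4 17 21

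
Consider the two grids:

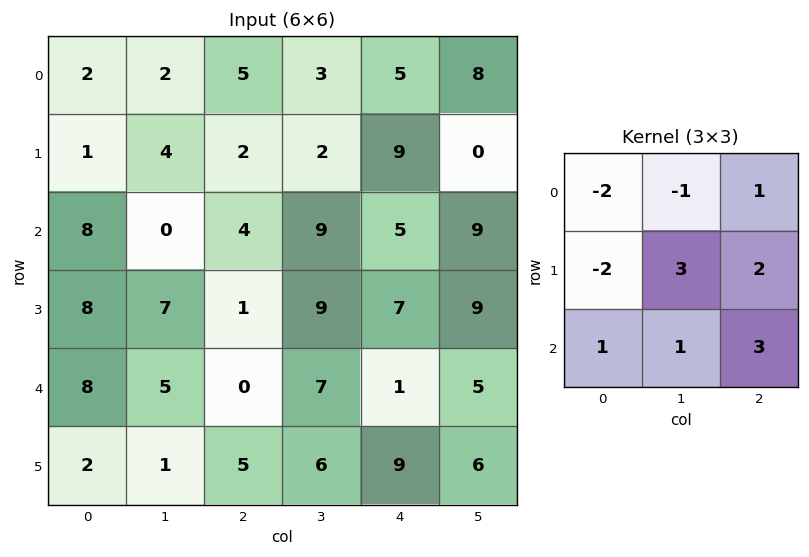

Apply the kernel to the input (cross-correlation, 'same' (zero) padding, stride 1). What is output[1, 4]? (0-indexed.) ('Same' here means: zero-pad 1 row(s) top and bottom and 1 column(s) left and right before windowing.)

61

The receptive field on the zero-padded input at this output position is [3 5 8 / 2 9 0 / 9 5 9]. Elementwise product with the kernel and sum: 3·-2 + 5·-1 + 8·1 + 2·-2 + 9·3 + 0·2 + 9·1 + 5·1 + 9·3.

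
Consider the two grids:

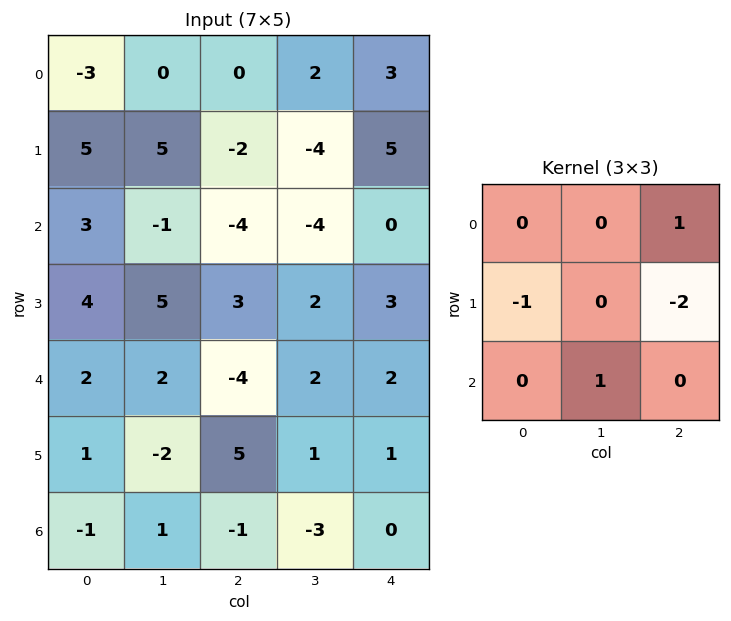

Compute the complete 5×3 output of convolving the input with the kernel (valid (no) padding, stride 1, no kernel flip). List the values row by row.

Output[0,0]: The receptive field on the input at this output position is [-3 0 0 / 5 5 -2 / 3 -1 -4]. Elementwise product with the kernel and sum: 0·1 + 5·-1 + -2·-2 + -1·1.

-2 1 -9
8 8 11
-12 -17 -7
7 1 4
-14 1 -8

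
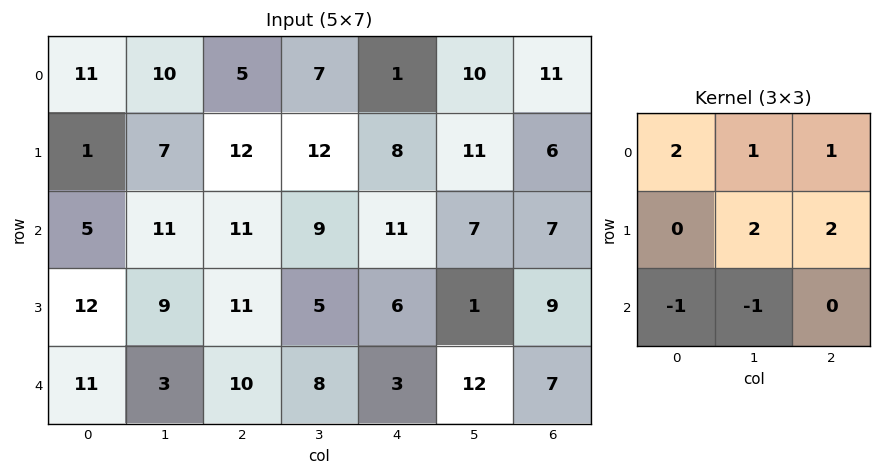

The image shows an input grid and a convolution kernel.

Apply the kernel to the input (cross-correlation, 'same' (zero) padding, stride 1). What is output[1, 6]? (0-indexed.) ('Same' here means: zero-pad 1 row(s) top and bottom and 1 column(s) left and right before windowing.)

The receptive field on the zero-padded input at this output position is [10 11 0 / 11 6 0 / 7 7 0]. Elementwise product with the kernel and sum: 10·2 + 11·1 + 0·1 + 6·2 + 0·2 + 7·-1 + 7·-1.

29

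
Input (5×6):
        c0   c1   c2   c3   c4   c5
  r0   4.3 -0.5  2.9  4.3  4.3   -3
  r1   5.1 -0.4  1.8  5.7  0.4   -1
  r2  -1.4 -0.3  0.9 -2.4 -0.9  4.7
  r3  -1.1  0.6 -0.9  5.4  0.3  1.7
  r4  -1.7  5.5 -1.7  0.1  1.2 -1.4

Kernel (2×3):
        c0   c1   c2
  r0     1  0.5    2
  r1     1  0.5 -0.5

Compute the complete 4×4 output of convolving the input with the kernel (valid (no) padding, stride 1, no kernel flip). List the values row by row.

Output[0,0]: The receptive field on the input at this output position is [4.3 -0.5 2.9 / 5.1 -0.4 1.8]. Elementwise product with the kernel and sum: 4.3·1 + -0.5·0.5 + 2.9·2 + 5.1·1 + -0.4·0.5 + 1.8·-0.5.

13.85 7.2 18.1 6.85
6.5 13.25 5.6 -1.3
-0.1 -7.2 -0.45 11.25
-0.7 15.55 0.15 10.35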